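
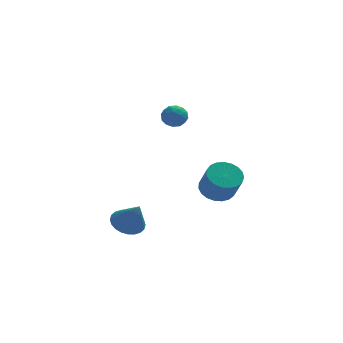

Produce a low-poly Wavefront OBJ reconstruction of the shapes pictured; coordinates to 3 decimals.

v 1.901 -2.3 -2.882
v 2.834 -2.347 -3.105
v 3.112 -3.188 -1.76
v 2.179 -3.14 -1.538
v 2.816 -2.011 -2.891
v 3.094 -2.851 -1.546
v 2.641 -1.724 -2.676
v 2.919 -2.564 -1.331
v 2.337 -1.537 -2.496
v 2.616 -2.377 -1.151
v 1.959 -1.482 -2.383
v 2.237 -2.322 -1.038
v 1.57 -1.568 -2.357
v 1.848 -2.408 -1.012
v 1.238 -1.781 -2.421
v 1.516 -2.621 -1.076
v 1.021 -2.083 -2.565
v 1.299 -2.924 -1.22
v 0.956 -2.423 -2.764
v 1.234 -3.264 -1.419
v 1.055 -2.742 -2.984
v 1.333 -3.582 -1.639
v 1.3 -2.984 -3.186
v 1.578 -3.824 -1.841
v 1.648 -3.108 -3.335
v 1.926 -3.948 -1.99
v 2.041 -3.092 -3.406
v 2.319 -3.932 -2.061
v 2.409 -2.939 -3.387
v 2.687 -3.78 -2.042
v 2.69 -2.676 -3.28
v 2.968 -3.516 -1.936
v -0.719 -2.121 2.394
v -0.172 -2.171 1.938
v -0.368 -3.089 2.922
v 0.179 -3.139 2.466
v 0.166 -2.615 2.951
v -0.051 -2.017 2.625
v -0.489 -3.243 2.235
v -0.706 -2.645 1.909
v -0.029 -2.865 1.839
v 0.376 -2.477 2.282
v -0.916 -2.783 2.578
v -0.511 -2.395 3.021
v -0.476 -2.061 2.12
v -0.064 -3.199 2.74
v -0.071 -2.891 3.026
v 0.251 -2.92 2.757
v -0.405 -1.97 2.524
v -0.083 -2 2.255
v 0.115 -2.26 2.851
v -0.457 -3.26 2.605
v -0.135 -3.29 2.336
v -0.791 -2.34 2.103
v -0.469 -2.369 1.834
v -0.655 -3 2.009
v -0.071 -2.499 1.793
v 0.136 -3.067 2.104
v -0.258 -3.129 1.968
v -0.385 -2.777 1.776
v 0.167 -2.27 2.054
v 0.374 -2.839 2.364
v 0.366 -2.531 2.649
v 0.238 -2.179 2.458
v 0.251 -2.678 1.996
v -0.914 -2.421 2.496
v -0.707 -2.99 2.806
v -0.778 -3.081 2.402
v -0.906 -2.729 2.211
v -0.676 -2.193 2.756
v -0.469 -2.761 3.067
v -0.155 -2.483 3.084
v -0.282 -2.131 2.892
v -0.791 -2.582 2.864
v -2.638 -2.903 -4.691
v -1.85 -3.171 -5.106
v -2.122 -3.677 -3.209
v -1.753 -2.848 -4.971
v -1.79 -2.534 -4.793
v -1.957 -2.276 -4.6
v -2.227 -2.113 -4.421
v -2.56 -2.071 -4.283
v -2.905 -2.155 -4.207
v -3.209 -2.353 -4.205
v -3.426 -2.635 -4.276
v -3.523 -2.957 -4.411
v -3.486 -3.271 -4.589
v -3.319 -3.53 -4.782
v -3.049 -3.692 -4.961
v -2.716 -3.735 -5.099
v -2.371 -3.651 -5.175
v -2.067 -3.453 -5.177
f 2 1 5
f 2 5 3
f 3 5 6
f 3 6 4
f 5 1 7
f 5 7 6
f 6 7 8
f 6 8 4
f 7 1 9
f 7 9 8
f 8 9 10
f 8 10 4
f 9 1 11
f 9 11 10
f 10 11 12
f 10 12 4
f 11 1 13
f 11 13 12
f 12 13 14
f 12 14 4
f 13 1 15
f 13 15 14
f 14 15 16
f 14 16 4
f 15 1 17
f 15 17 16
f 16 17 18
f 16 18 4
f 17 1 19
f 17 19 18
f 18 19 20
f 18 20 4
f 19 1 21
f 19 21 20
f 20 21 22
f 20 22 4
f 21 1 23
f 21 23 22
f 22 23 24
f 22 24 4
f 23 1 25
f 23 25 24
f 24 25 26
f 24 26 4
f 25 1 27
f 25 27 26
f 26 27 28
f 26 28 4
f 27 1 29
f 27 29 28
f 28 29 30
f 28 30 4
f 29 1 31
f 29 31 30
f 30 31 32
f 30 32 4
f 31 1 2
f 31 2 32
f 32 2 3
f 32 3 4
f 33 70 49
f 70 44 73
f 49 73 38
f 70 73 49
f 33 49 45
f 49 38 50
f 45 50 34
f 49 50 45
f 33 45 54
f 45 34 55
f 54 55 40
f 45 55 54
f 33 54 66
f 54 40 69
f 66 69 43
f 54 69 66
f 33 66 70
f 66 43 74
f 70 74 44
f 66 74 70
f 34 50 61
f 50 38 64
f 61 64 42
f 50 64 61
f 38 73 51
f 73 44 72
f 51 72 37
f 73 72 51
f 44 74 71
f 74 43 67
f 71 67 35
f 74 67 71
f 43 69 68
f 69 40 56
f 68 56 39
f 69 56 68
f 40 55 60
f 55 34 57
f 60 57 41
f 55 57 60
f 36 62 48
f 62 42 63
f 48 63 37
f 62 63 48
f 36 48 46
f 48 37 47
f 46 47 35
f 48 47 46
f 36 46 53
f 46 35 52
f 53 52 39
f 46 52 53
f 36 53 58
f 53 39 59
f 58 59 41
f 53 59 58
f 36 58 62
f 58 41 65
f 62 65 42
f 58 65 62
f 37 63 51
f 63 42 64
f 51 64 38
f 63 64 51
f 35 47 71
f 47 37 72
f 71 72 44
f 47 72 71
f 39 52 68
f 52 35 67
f 68 67 43
f 52 67 68
f 41 59 60
f 59 39 56
f 60 56 40
f 59 56 60
f 42 65 61
f 65 41 57
f 61 57 34
f 65 57 61
f 76 75 78
f 76 78 77
f 78 75 79
f 78 79 77
f 79 75 80
f 79 80 77
f 80 75 81
f 80 81 77
f 81 75 82
f 81 82 77
f 82 75 83
f 82 83 77
f 83 75 84
f 83 84 77
f 84 75 85
f 84 85 77
f 85 75 86
f 85 86 77
f 86 75 87
f 86 87 77
f 87 75 88
f 87 88 77
f 88 75 89
f 88 89 77
f 89 75 90
f 89 90 77
f 90 75 91
f 90 91 77
f 91 75 92
f 91 92 77
f 92 75 76
f 92 76 77



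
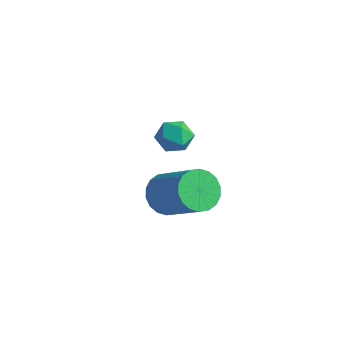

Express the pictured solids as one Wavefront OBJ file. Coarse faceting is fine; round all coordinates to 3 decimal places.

v -1.991 3.492 -3.409
v -1.461 3.423 -4.133
v 0.201 3.399 -2.915
v -0.329 3.468 -2.191
v -1.492 3.819 -4.083
v 0.17 3.795 -2.865
v -1.621 4.15 -3.899
v 0.04 4.126 -2.681
v -1.824 4.351 -3.619
v -0.163 4.327 -2.401
v -2.06 4.382 -3.296
v -0.399 4.358 -2.078
v -2.282 4.237 -2.996
v -0.621 4.213 -1.778
v -2.447 3.944 -2.778
v -0.785 3.92 -1.56
v -2.521 3.561 -2.685
v -0.859 3.537 -1.467
v -2.49 3.165 -2.735
v -0.828 3.141 -1.517
v -2.36 2.834 -2.919
v -0.699 2.81 -1.701
v -2.157 2.633 -3.199
v -0.496 2.609 -1.981
v -1.921 2.602 -3.522
v -0.26 2.578 -2.304
v -1.699 2.747 -3.822
v -0.038 2.723 -2.604
v -1.535 3.04 -4.04
v 0.127 3.016 -2.822
v -0.193 2.642 0.479
v 0.053 2.27 1.052
v -1.233 2.77 1.008
v -0.987 2.398 1.581
v -0.726 3.06 1.438
v -0.083 2.981 1.111
v -1.097 2.059 0.949
v -0.454 1.98 0.622
v -0.506 1.91 1.342
v -0.277 2.528 1.645
v -0.903 2.512 0.415
v -0.674 3.13 0.718
f 2 1 5
f 2 5 3
f 3 5 6
f 3 6 4
f 5 1 7
f 5 7 6
f 6 7 8
f 6 8 4
f 7 1 9
f 7 9 8
f 8 9 10
f 8 10 4
f 9 1 11
f 9 11 10
f 10 11 12
f 10 12 4
f 11 1 13
f 11 13 12
f 12 13 14
f 12 14 4
f 13 1 15
f 13 15 14
f 14 15 16
f 14 16 4
f 15 1 17
f 15 17 16
f 16 17 18
f 16 18 4
f 17 1 19
f 17 19 18
f 18 19 20
f 18 20 4
f 19 1 21
f 19 21 20
f 20 21 22
f 20 22 4
f 21 1 23
f 21 23 22
f 22 23 24
f 22 24 4
f 23 1 25
f 23 25 24
f 24 25 26
f 24 26 4
f 25 1 27
f 25 27 26
f 26 27 28
f 26 28 4
f 27 1 29
f 27 29 28
f 28 29 30
f 28 30 4
f 29 1 2
f 29 2 30
f 30 2 3
f 30 3 4
f 31 42 36
f 31 36 32
f 31 32 38
f 31 38 41
f 31 41 42
f 32 36 40
f 36 42 35
f 42 41 33
f 41 38 37
f 38 32 39
f 34 40 35
f 34 35 33
f 34 33 37
f 34 37 39
f 34 39 40
f 35 40 36
f 33 35 42
f 37 33 41
f 39 37 38
f 40 39 32



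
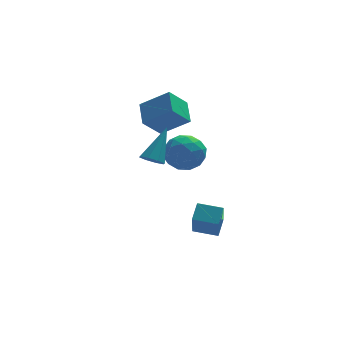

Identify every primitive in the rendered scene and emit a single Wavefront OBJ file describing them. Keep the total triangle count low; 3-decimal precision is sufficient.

v 1.995 -1.792 -1.457
v 2.394 -1.027 -0.807
v 2.25 -0.532 -3.093
v 2.648 0.232 -2.442
v 3.212 -2.272 -1.638
v 3.61 -1.508 -0.987
v 3.466 -1.013 -3.273
v 3.865 -0.248 -2.623
v 1.11 1.062 2.068
v 1.883 1.017 2.927
v 2.197 -0.057 1.033
v 2.97 -0.102 1.892
v 1.94 -0.615 2.013
v 1.269 0.076 2.652
v 2.811 0.884 1.308
v 2.14 1.575 1.947
v 2.934 0.907 2.458
v 2.396 -0.019 2.893
v 1.684 0.979 1.067
v 1.146 0.053 1.502
v 1.401 1.137 2.588
v 2.679 -0.177 1.372
v 2.074 -0.479 1.442
v 2.528 -0.505 1.948
v 1.04 0.584 2.426
v 1.494 0.558 2.932
v 1.528 -0.401 2.394
v 2.586 0.402 1.028
v 3.04 0.376 1.534
v 1.552 1.465 2.012
v 2.006 1.439 2.518
v 2.552 1.361 1.566
v 2.473 1.046 2.818
v 3.112 0.389 2.209
v 3.019 0.968 1.866
v 2.624 1.375 2.242
v 2.157 0.502 3.074
v 2.795 -0.155 2.465
v 2.19 -0.457 2.536
v 1.796 -0.051 2.912
v 2.775 0.437 2.798
v 1.285 1.115 1.495
v 1.923 0.458 0.886
v 2.284 1.011 1.048
v 1.89 1.417 1.424
v 0.968 0.571 1.751
v 1.607 -0.086 1.142
v 1.456 -0.415 1.718
v 1.061 -0.008 2.094
v 1.305 0.523 1.162
v 0.221 2.195 3.314
v 0.288 3.544 3.968
v 1.218 2.672 2.228
v 1.285 4.021 2.881
v 1.635 1.619 4.359
v 1.702 2.968 5.012
v 2.632 2.096 3.272
v 2.699 3.445 3.926
v 0.003 -2.023 3.006
v 0.554 -2.398 2.942
v 0.917 -0.957 4.634
v 0.571 -1.974 2.655
v 0.255 -1.579 2.573
v -0.209 -1.444 2.746
v -0.549 -1.649 3.071
v -0.565 -2.073 3.358
v -0.249 -2.468 3.44
v 0.215 -2.603 3.267
f 2 4 1
f 5 2 1
f 1 4 3
f 3 5 1
f 2 8 4
f 6 2 5
f 6 8 2
f 4 8 3
f 7 5 3
f 3 8 7
f 7 6 5
f 8 6 7
f 9 46 25
f 46 20 49
f 25 49 14
f 46 49 25
f 9 25 21
f 25 14 26
f 21 26 10
f 25 26 21
f 9 21 30
f 21 10 31
f 30 31 16
f 21 31 30
f 9 30 42
f 30 16 45
f 42 45 19
f 30 45 42
f 9 42 46
f 42 19 50
f 46 50 20
f 42 50 46
f 10 26 37
f 26 14 40
f 37 40 18
f 26 40 37
f 14 49 27
f 49 20 48
f 27 48 13
f 49 48 27
f 20 50 47
f 50 19 43
f 47 43 11
f 50 43 47
f 19 45 44
f 45 16 32
f 44 32 15
f 45 32 44
f 16 31 36
f 31 10 33
f 36 33 17
f 31 33 36
f 12 38 24
f 38 18 39
f 24 39 13
f 38 39 24
f 12 24 22
f 24 13 23
f 22 23 11
f 24 23 22
f 12 22 29
f 22 11 28
f 29 28 15
f 22 28 29
f 12 29 34
f 29 15 35
f 34 35 17
f 29 35 34
f 12 34 38
f 34 17 41
f 38 41 18
f 34 41 38
f 13 39 27
f 39 18 40
f 27 40 14
f 39 40 27
f 11 23 47
f 23 13 48
f 47 48 20
f 23 48 47
f 15 28 44
f 28 11 43
f 44 43 19
f 28 43 44
f 17 35 36
f 35 15 32
f 36 32 16
f 35 32 36
f 18 41 37
f 41 17 33
f 37 33 10
f 41 33 37
f 52 54 51
f 55 52 51
f 51 54 53
f 53 55 51
f 52 58 54
f 56 52 55
f 56 58 52
f 54 58 53
f 57 55 53
f 53 58 57
f 57 56 55
f 58 56 57
f 60 59 62
f 60 62 61
f 62 59 63
f 62 63 61
f 63 59 64
f 63 64 61
f 64 59 65
f 64 65 61
f 65 59 66
f 65 66 61
f 66 59 67
f 66 67 61
f 67 59 68
f 67 68 61
f 68 59 60
f 68 60 61



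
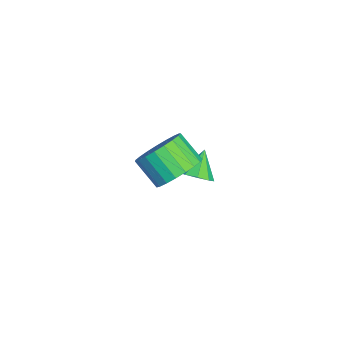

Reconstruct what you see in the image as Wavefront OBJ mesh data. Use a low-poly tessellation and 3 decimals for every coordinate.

v -1.145 2.519 -1.044
v -0.622 2.998 -0.77
v -1.995 2.941 -0.156
v -0.897 3.231 -1.144
v -1.288 3.131 -1.472
v -1.612 2.745 -1.599
v -1.717 2.253 -1.467
v -1.555 1.886 -1.137
v -1.2 1.815 -0.763
v -0.819 2.074 -0.521
v -0.591 2.541 -0.524
v 2.413 1.613 3.123
v 3.241 1.432 3.725
v 2.455 0.685 4.58
v 1.627 0.867 3.977
v 3.082 1.795 3.897
v 2.297 1.049 4.752
v 2.808 2.128 3.936
v 2.023 1.381 4.79
v 2.466 2.371 3.833
v 1.68 1.624 4.688
v 2.114 2.483 3.608
v 1.328 1.737 4.462
v 1.814 2.445 3.299
v 1.028 1.699 4.153
v 1.618 2.263 2.959
v 0.832 1.517 3.814
v 1.559 1.969 2.648
v 0.773 1.222 3.502
v 1.647 1.613 2.419
v 0.862 0.867 3.273
v 1.868 1.257 2.311
v 1.083 0.511 3.166
v 2.184 0.963 2.344
v 1.398 0.217 3.199
v 2.539 0.781 2.512
v 1.753 0.035 3.366
v 2.872 0.743 2.785
v 2.086 -0.003 3.639
v 3.125 0.856 3.116
v 2.34 0.109 3.971
v 3.256 1.099 3.449
v 2.47 0.353 4.303
f 2 1 4
f 2 4 3
f 4 1 5
f 4 5 3
f 5 1 6
f 5 6 3
f 6 1 7
f 6 7 3
f 7 1 8
f 7 8 3
f 8 1 9
f 8 9 3
f 9 1 10
f 9 10 3
f 10 1 11
f 10 11 3
f 11 1 2
f 11 2 3
f 13 12 16
f 13 16 14
f 14 16 17
f 14 17 15
f 16 12 18
f 16 18 17
f 17 18 19
f 17 19 15
f 18 12 20
f 18 20 19
f 19 20 21
f 19 21 15
f 20 12 22
f 20 22 21
f 21 22 23
f 21 23 15
f 22 12 24
f 22 24 23
f 23 24 25
f 23 25 15
f 24 12 26
f 24 26 25
f 25 26 27
f 25 27 15
f 26 12 28
f 26 28 27
f 27 28 29
f 27 29 15
f 28 12 30
f 28 30 29
f 29 30 31
f 29 31 15
f 30 12 32
f 30 32 31
f 31 32 33
f 31 33 15
f 32 12 34
f 32 34 33
f 33 34 35
f 33 35 15
f 34 12 36
f 34 36 35
f 35 36 37
f 35 37 15
f 36 12 38
f 36 38 37
f 37 38 39
f 37 39 15
f 38 12 40
f 38 40 39
f 39 40 41
f 39 41 15
f 40 12 42
f 40 42 41
f 41 42 43
f 41 43 15
f 42 12 13
f 42 13 43
f 43 13 14
f 43 14 15



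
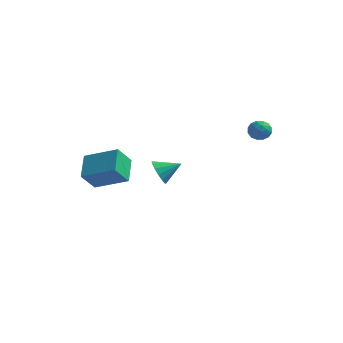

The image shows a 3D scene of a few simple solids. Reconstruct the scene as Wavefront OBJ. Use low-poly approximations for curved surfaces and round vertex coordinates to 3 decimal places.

v 3.786 4.208 2.515
v 4.084 3.885 3.079
v 3.356 3.195 2.161
v 3.654 2.872 2.725
v 3.107 3.323 2.819
v 3.373 3.95 3.038
v 4.067 3.13 2.202
v 4.333 3.757 2.421
v 4.257 3.219 2.886
v 3.664 3.338 3.267
v 3.776 3.742 1.973
v 3.183 3.861 2.354
v 3.973 4.136 2.828
v 3.467 2.944 2.412
v 3.146 3.209 2.468
v 3.321 3.02 2.799
v 3.555 4.174 2.804
v 3.73 3.984 3.135
v 3.156 3.653 2.983
v 3.71 3.096 2.105
v 3.885 2.906 2.436
v 4.119 4.06 2.441
v 4.294 3.871 2.772
v 4.284 3.427 2.257
v 4.25 3.554 3.046
v 3.997 2.958 2.838
v 4.24 3.111 2.531
v 4.396 3.479 2.659
v 3.901 3.624 3.27
v 3.648 3.028 3.062
v 3.327 3.294 3.117
v 3.484 3.662 3.246
v 4.003 3.233 3.156
v 3.792 4.052 2.178
v 3.539 3.456 1.97
v 3.956 3.418 1.994
v 4.113 3.786 2.123
v 3.443 4.122 2.402
v 3.19 3.526 2.194
v 3.044 3.601 2.581
v 3.2 3.969 2.709
v 3.437 3.847 2.084
v -4.282 -2.473 0.492
v -4.703 -1.07 1.295
v -3.836 -1.678 -0.661
v -4.256 -0.276 0.142
v -2.344 -2.364 1.318
v -2.764 -0.962 2.121
v -1.897 -1.57 0.165
v -2.318 -0.167 0.968
v -2.191 3.52 -1.825
v -1.724 3.425 -2.588
v -1.069 4.14 -1.215
v -1.932 3.839 -2.626
v -2.211 4.168 -2.449
v -2.484 4.324 -2.105
v -2.678 4.264 -1.686
v -2.742 4.004 -1.304
v -2.659 3.615 -1.062
v -2.45 3.2 -1.024
v -2.172 2.871 -1.201
v -1.899 2.716 -1.545
v -1.704 2.776 -1.964
v -1.64 3.035 -2.346
f 1 38 17
f 38 12 41
f 17 41 6
f 38 41 17
f 1 17 13
f 17 6 18
f 13 18 2
f 17 18 13
f 1 13 22
f 13 2 23
f 22 23 8
f 13 23 22
f 1 22 34
f 22 8 37
f 34 37 11
f 22 37 34
f 1 34 38
f 34 11 42
f 38 42 12
f 34 42 38
f 2 18 29
f 18 6 32
f 29 32 10
f 18 32 29
f 6 41 19
f 41 12 40
f 19 40 5
f 41 40 19
f 12 42 39
f 42 11 35
f 39 35 3
f 42 35 39
f 11 37 36
f 37 8 24
f 36 24 7
f 37 24 36
f 8 23 28
f 23 2 25
f 28 25 9
f 23 25 28
f 4 30 16
f 30 10 31
f 16 31 5
f 30 31 16
f 4 16 14
f 16 5 15
f 14 15 3
f 16 15 14
f 4 14 21
f 14 3 20
f 21 20 7
f 14 20 21
f 4 21 26
f 21 7 27
f 26 27 9
f 21 27 26
f 4 26 30
f 26 9 33
f 30 33 10
f 26 33 30
f 5 31 19
f 31 10 32
f 19 32 6
f 31 32 19
f 3 15 39
f 15 5 40
f 39 40 12
f 15 40 39
f 7 20 36
f 20 3 35
f 36 35 11
f 20 35 36
f 9 27 28
f 27 7 24
f 28 24 8
f 27 24 28
f 10 33 29
f 33 9 25
f 29 25 2
f 33 25 29
f 44 46 43
f 47 44 43
f 43 46 45
f 45 47 43
f 44 50 46
f 48 44 47
f 48 50 44
f 46 50 45
f 49 47 45
f 45 50 49
f 49 48 47
f 50 48 49
f 52 51 54
f 52 54 53
f 54 51 55
f 54 55 53
f 55 51 56
f 55 56 53
f 56 51 57
f 56 57 53
f 57 51 58
f 57 58 53
f 58 51 59
f 58 59 53
f 59 51 60
f 59 60 53
f 60 51 61
f 60 61 53
f 61 51 62
f 61 62 53
f 62 51 63
f 62 63 53
f 63 51 64
f 63 64 53
f 64 51 52
f 64 52 53



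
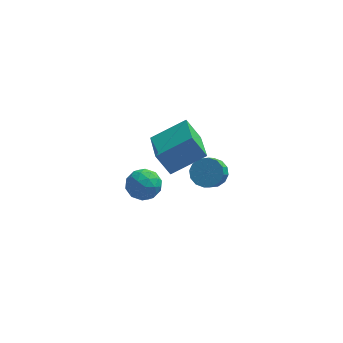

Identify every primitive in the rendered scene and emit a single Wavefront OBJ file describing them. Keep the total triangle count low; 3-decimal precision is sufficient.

v 0.062 2.604 -1.143
v 0.803 2.719 -0.81
v 0.559 1.912 0.015
v -0.182 1.796 -0.317
v 0.549 2.997 -0.613
v 0.305 2.19 0.212
v 0.165 3.17 -0.558
v -0.078 2.362 0.267
v -0.246 3.19 -0.66
v -0.49 2.383 0.166
v -0.575 3.054 -0.89
v -0.819 2.246 -0.065
v -0.734 2.797 -1.189
v -0.978 1.989 -0.364
v -0.679 2.488 -1.475
v -0.923 1.681 -0.65
v -0.425 2.21 -1.672
v -0.669 1.403 -0.847
v -0.042 2.038 -1.727
v -0.285 1.23 -0.902
v 0.37 2.017 -1.626
v 0.126 1.21 -0.8
v 0.699 2.154 -1.395
v 0.455 1.346 -0.57
v 0.858 2.411 -1.096
v 0.614 1.603 -0.271
v -4.022 3.772 -3.195
v -3.278 4.204 -3.589
v -3.082 2.776 -2.511
v -2.338 3.208 -2.905
v -2.839 3.647 -2.232
v -3.42 4.262 -2.655
v -2.94 2.718 -3.445
v -3.521 3.333 -3.868
v -2.609 3.552 -3.743
v -2.546 4.127 -2.994
v -3.814 2.853 -3.106
v -3.751 3.428 -2.357
v -3.733 4.075 -3.452
v -2.627 2.905 -2.648
v -2.922 3.163 -2.252
v -2.484 3.417 -2.484
v -3.816 4.11 -2.904
v -3.379 4.364 -3.135
v -3.12 4.036 -2.337
v -2.981 2.616 -2.965
v -2.544 2.87 -3.196
v -3.876 3.563 -3.616
v -3.438 3.817 -3.848
v -3.24 2.944 -3.763
v -2.902 3.946 -3.774
v -2.35 3.361 -3.372
v -2.704 3.073 -3.689
v -3.045 3.434 -3.938
v -2.865 4.284 -3.334
v -2.313 3.699 -2.931
v -2.607 3.957 -2.536
v -2.949 4.318 -2.785
v -2.472 3.901 -3.424
v -4.047 3.281 -3.169
v -3.495 2.696 -2.766
v -3.411 2.662 -3.315
v -3.753 3.023 -3.564
v -4.01 3.619 -2.728
v -3.458 3.034 -2.326
v -3.315 3.546 -2.162
v -3.656 3.907 -2.411
v -3.888 3.079 -2.676
v -2.479 -0.291 2.961
v -0.849 0.209 3.865
v -2.769 1.715 2.374
v -1.138 2.215 3.278
v -1.802 -0.515 1.862
v -0.171 -0.015 2.766
v -2.091 1.491 1.275
v -0.461 1.991 2.179
f 2 1 5
f 2 5 3
f 3 5 6
f 3 6 4
f 5 1 7
f 5 7 6
f 6 7 8
f 6 8 4
f 7 1 9
f 7 9 8
f 8 9 10
f 8 10 4
f 9 1 11
f 9 11 10
f 10 11 12
f 10 12 4
f 11 1 13
f 11 13 12
f 12 13 14
f 12 14 4
f 13 1 15
f 13 15 14
f 14 15 16
f 14 16 4
f 15 1 17
f 15 17 16
f 16 17 18
f 16 18 4
f 17 1 19
f 17 19 18
f 18 19 20
f 18 20 4
f 19 1 21
f 19 21 20
f 20 21 22
f 20 22 4
f 21 1 23
f 21 23 22
f 22 23 24
f 22 24 4
f 23 1 25
f 23 25 24
f 24 25 26
f 24 26 4
f 25 1 2
f 25 2 26
f 26 2 3
f 26 3 4
f 27 64 43
f 64 38 67
f 43 67 32
f 64 67 43
f 27 43 39
f 43 32 44
f 39 44 28
f 43 44 39
f 27 39 48
f 39 28 49
f 48 49 34
f 39 49 48
f 27 48 60
f 48 34 63
f 60 63 37
f 48 63 60
f 27 60 64
f 60 37 68
f 64 68 38
f 60 68 64
f 28 44 55
f 44 32 58
f 55 58 36
f 44 58 55
f 32 67 45
f 67 38 66
f 45 66 31
f 67 66 45
f 38 68 65
f 68 37 61
f 65 61 29
f 68 61 65
f 37 63 62
f 63 34 50
f 62 50 33
f 63 50 62
f 34 49 54
f 49 28 51
f 54 51 35
f 49 51 54
f 30 56 42
f 56 36 57
f 42 57 31
f 56 57 42
f 30 42 40
f 42 31 41
f 40 41 29
f 42 41 40
f 30 40 47
f 40 29 46
f 47 46 33
f 40 46 47
f 30 47 52
f 47 33 53
f 52 53 35
f 47 53 52
f 30 52 56
f 52 35 59
f 56 59 36
f 52 59 56
f 31 57 45
f 57 36 58
f 45 58 32
f 57 58 45
f 29 41 65
f 41 31 66
f 65 66 38
f 41 66 65
f 33 46 62
f 46 29 61
f 62 61 37
f 46 61 62
f 35 53 54
f 53 33 50
f 54 50 34
f 53 50 54
f 36 59 55
f 59 35 51
f 55 51 28
f 59 51 55
f 70 72 69
f 73 70 69
f 69 72 71
f 71 73 69
f 70 76 72
f 74 70 73
f 74 76 70
f 72 76 71
f 75 73 71
f 71 76 75
f 75 74 73
f 76 74 75



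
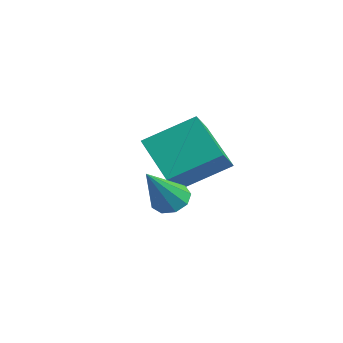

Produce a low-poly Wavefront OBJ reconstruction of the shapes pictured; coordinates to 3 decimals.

v -2.786 0.788 2.222
v -2.223 2.45 3.202
v -3.44 1.49 1.405
v -2.877 3.153 2.385
v -1.203 0.927 1.075
v -0.64 2.59 2.055
v -1.857 1.63 0.258
v -1.294 3.292 1.238
v 1.059 -0.04 1.353
v 1.321 -0.455 0.927
v 1.681 -1.12 2.787
v 1.617 -0.141 1.035
v 1.651 0.22 1.292
v 1.409 0.46 1.577
v 1.002 0.465 1.758
v 0.623 0.234 1.749
v 0.447 -0.125 1.555
v 0.558 -0.444 1.266
v 0.903 -0.575 1.018
f 2 4 1
f 5 2 1
f 1 4 3
f 3 5 1
f 2 8 4
f 6 2 5
f 6 8 2
f 4 8 3
f 7 5 3
f 3 8 7
f 7 6 5
f 8 6 7
f 10 9 12
f 10 12 11
f 12 9 13
f 12 13 11
f 13 9 14
f 13 14 11
f 14 9 15
f 14 15 11
f 15 9 16
f 15 16 11
f 16 9 17
f 16 17 11
f 17 9 18
f 17 18 11
f 18 9 19
f 18 19 11
f 19 9 10
f 19 10 11



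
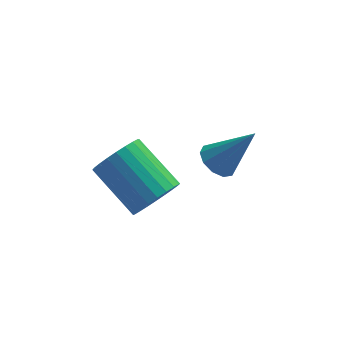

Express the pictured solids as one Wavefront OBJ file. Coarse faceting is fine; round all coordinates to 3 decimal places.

v -2.536 -0.589 -1.677
v -1.883 -0.47 -1.13
v -2.952 0.809 -0.135
v -3.604 0.689 -0.683
v -1.819 -0.236 -1.361
v -2.887 1.043 -0.367
v -1.863 -0.055 -1.641
v -2.931 1.223 -0.646
v -2.01 0.044 -1.926
v -3.078 1.322 -0.931
v -2.236 0.047 -2.173
v -3.305 1.325 -1.179
v -2.509 -0.048 -2.345
v -3.577 1.231 -1.35
v -2.785 -0.224 -2.415
v -3.854 1.054 -1.42
v -3.024 -0.456 -2.373
v -4.092 0.822 -1.378
v -3.188 -0.709 -2.225
v -4.257 0.57 -1.23
v -3.253 -0.943 -1.993
v -4.321 0.336 -0.999
v -3.209 -1.123 -1.714
v -4.277 0.155 -0.719
v -3.062 -1.222 -1.429
v -4.13 0.056 -0.434
v -2.835 -1.225 -1.181
v -3.904 0.053 -0.187
v -2.563 -1.131 -1.01
v -3.631 0.148 -0.015
v -2.286 -0.954 -0.94
v -3.355 0.324 0.055
v -2.048 -0.722 -0.982
v -3.116 0.556 0.013
v -0.473 1.624 -2.294
v 0.066 1.575 -2.705
v 0.613 1.436 -0.846
v 0.012 1.981 -2.611
v -0.229 2.251 -2.396
v -0.562 2.281 -2.142
v -0.861 2.061 -1.946
v -1.013 1.674 -1.883
v -0.958 1.268 -1.977
v -0.717 0.998 -2.192
v -0.384 0.968 -2.446
v -0.085 1.188 -2.642
f 2 1 5
f 2 5 3
f 3 5 6
f 3 6 4
f 5 1 7
f 5 7 6
f 6 7 8
f 6 8 4
f 7 1 9
f 7 9 8
f 8 9 10
f 8 10 4
f 9 1 11
f 9 11 10
f 10 11 12
f 10 12 4
f 11 1 13
f 11 13 12
f 12 13 14
f 12 14 4
f 13 1 15
f 13 15 14
f 14 15 16
f 14 16 4
f 15 1 17
f 15 17 16
f 16 17 18
f 16 18 4
f 17 1 19
f 17 19 18
f 18 19 20
f 18 20 4
f 19 1 21
f 19 21 20
f 20 21 22
f 20 22 4
f 21 1 23
f 21 23 22
f 22 23 24
f 22 24 4
f 23 1 25
f 23 25 24
f 24 25 26
f 24 26 4
f 25 1 27
f 25 27 26
f 26 27 28
f 26 28 4
f 27 1 29
f 27 29 28
f 28 29 30
f 28 30 4
f 29 1 31
f 29 31 30
f 30 31 32
f 30 32 4
f 31 1 33
f 31 33 32
f 32 33 34
f 32 34 4
f 33 1 2
f 33 2 34
f 34 2 3
f 34 3 4
f 36 35 38
f 36 38 37
f 38 35 39
f 38 39 37
f 39 35 40
f 39 40 37
f 40 35 41
f 40 41 37
f 41 35 42
f 41 42 37
f 42 35 43
f 42 43 37
f 43 35 44
f 43 44 37
f 44 35 45
f 44 45 37
f 45 35 46
f 45 46 37
f 46 35 36
f 46 36 37



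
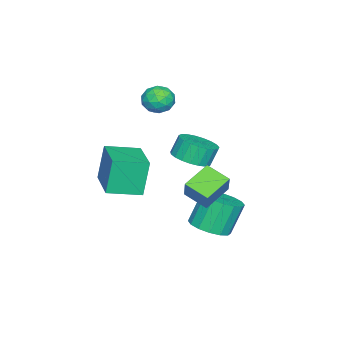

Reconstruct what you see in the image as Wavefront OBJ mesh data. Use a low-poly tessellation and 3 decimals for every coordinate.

v -1.801 -1.491 -1.382
v -0.918 -1.518 -1.032
v -1.276 -1.276 -0.108
v -2.159 -1.249 -0.458
v -0.95 -1.141 -1.144
v -1.309 -0.899 -0.22
v -1.13 -0.824 -1.296
v -1.488 -0.582 -0.372
v -1.426 -0.622 -1.464
v -1.784 -0.38 -0.54
v -1.786 -0.571 -1.617
v -2.144 -0.329 -0.693
v -2.149 -0.678 -1.73
v -2.507 -0.436 -0.806
v -2.452 -0.926 -1.782
v -2.81 -0.685 -0.858
v -2.642 -1.272 -1.766
v -3 -1.031 -0.842
v -2.687 -1.656 -1.682
v -3.045 -1.414 -0.759
v -2.578 -2.011 -1.547
v -2.937 -1.769 -0.624
v -2.335 -2.276 -1.384
v -2.694 -2.034 -0.46
v -2 -2.405 -1.22
v -2.359 -2.164 -0.296
v -1.63 -2.377 -1.084
v -1.989 -2.135 -0.16
v -1.29 -2.195 -1
v -1.649 -1.953 -0.076
v -1.038 -1.891 -0.981
v -1.396 -1.649 -0.057
v 0.4 0.348 -3.975
v 1.011 1.098 -3.897
v 0.371 1.461 -2.387
v -0.24 0.712 -2.465
v 0.601 1.287 -4.116
v -0.04 1.65 -2.606
v 0.137 1.224 -4.298
v -0.503 1.588 -2.788
v -0.256 0.927 -4.393
v -0.897 1.291 -2.883
v -0.474 0.475 -4.376
v -1.114 0.838 -2.866
v -0.457 -0.011 -4.252
v -1.097 0.352 -2.742
v -0.211 -0.401 -4.053
v -0.851 -0.038 -2.543
v 0.2 -0.59 -3.834
v -0.441 -0.227 -2.324
v 0.663 -0.528 -3.652
v 0.023 -0.164 -2.142
v 1.057 -0.231 -3.557
v 0.416 0.133 -2.047
v 1.274 0.222 -3.574
v 0.634 0.585 -2.064
v 1.257 0.708 -3.698
v 0.617 1.071 -2.188
v -3.508 -3.157 0.58
v -2.998 -3.555 1.084
v -4.322 -4.205 0.576
v -3.812 -4.603 1.08
v -4.234 -3.955 1.352
v -3.731 -3.307 1.354
v -3.589 -4.453 0.306
v -3.086 -3.805 0.308
v -3.048 -4.356 0.914
v -3.447 -4.048 1.561
v -3.873 -3.712 0.099
v -4.272 -3.404 0.746
v -3.182 -3.264 0.832
v -4.138 -4.496 0.828
v -4.387 -4.115 0.988
v -4.087 -4.349 1.284
v -3.613 -3.118 0.991
v -3.313 -3.352 1.287
v -4.04 -3.587 1.445
v -4.007 -4.408 0.373
v -3.707 -4.642 0.669
v -3.233 -3.411 0.376
v -2.933 -3.645 0.672
v -3.28 -4.173 0.215
v -2.911 -3.968 1.029
v -3.389 -4.585 1.027
v -3.258 -4.496 0.571
v -2.962 -4.116 0.573
v -3.146 -3.787 1.409
v -3.624 -4.404 1.407
v -3.872 -4.023 1.567
v -3.577 -3.642 1.568
v -3.175 -4.258 1.309
v -3.696 -3.356 0.253
v -4.174 -3.973 0.251
v -3.743 -4.118 0.092
v -3.448 -3.737 0.093
v -3.931 -3.175 0.633
v -4.409 -3.792 0.631
v -4.358 -3.644 1.087
v -4.062 -3.264 1.089
v -4.145 -3.502 0.351
v -0.148 -5.201 -2.586
v -0.575 -5.065 -0.791
v -1.053 -3.87 -2.901
v -1.479 -3.734 -1.106
v 1.559 -3.966 -2.274
v 1.133 -3.83 -0.479
v 0.655 -2.635 -2.589
v 0.228 -2.499 -0.794
v 2.243 0.987 -1.485
v 2.024 -0.112 -1.058
v 1.021 1.448 -0.928
v 0.802 0.348 -0.5
v 2.818 1.272 -0.46
v 2.599 0.172 -0.032
v 1.596 1.732 0.098
v 1.377 0.633 0.525
f 2 1 5
f 2 5 3
f 3 5 6
f 3 6 4
f 5 1 7
f 5 7 6
f 6 7 8
f 6 8 4
f 7 1 9
f 7 9 8
f 8 9 10
f 8 10 4
f 9 1 11
f 9 11 10
f 10 11 12
f 10 12 4
f 11 1 13
f 11 13 12
f 12 13 14
f 12 14 4
f 13 1 15
f 13 15 14
f 14 15 16
f 14 16 4
f 15 1 17
f 15 17 16
f 16 17 18
f 16 18 4
f 17 1 19
f 17 19 18
f 18 19 20
f 18 20 4
f 19 1 21
f 19 21 20
f 20 21 22
f 20 22 4
f 21 1 23
f 21 23 22
f 22 23 24
f 22 24 4
f 23 1 25
f 23 25 24
f 24 25 26
f 24 26 4
f 25 1 27
f 25 27 26
f 26 27 28
f 26 28 4
f 27 1 29
f 27 29 28
f 28 29 30
f 28 30 4
f 29 1 31
f 29 31 30
f 30 31 32
f 30 32 4
f 31 1 2
f 31 2 32
f 32 2 3
f 32 3 4
f 34 33 37
f 34 37 35
f 35 37 38
f 35 38 36
f 37 33 39
f 37 39 38
f 38 39 40
f 38 40 36
f 39 33 41
f 39 41 40
f 40 41 42
f 40 42 36
f 41 33 43
f 41 43 42
f 42 43 44
f 42 44 36
f 43 33 45
f 43 45 44
f 44 45 46
f 44 46 36
f 45 33 47
f 45 47 46
f 46 47 48
f 46 48 36
f 47 33 49
f 47 49 48
f 48 49 50
f 48 50 36
f 49 33 51
f 49 51 50
f 50 51 52
f 50 52 36
f 51 33 53
f 51 53 52
f 52 53 54
f 52 54 36
f 53 33 55
f 53 55 54
f 54 55 56
f 54 56 36
f 55 33 57
f 55 57 56
f 56 57 58
f 56 58 36
f 57 33 34
f 57 34 58
f 58 34 35
f 58 35 36
f 59 96 75
f 96 70 99
f 75 99 64
f 96 99 75
f 59 75 71
f 75 64 76
f 71 76 60
f 75 76 71
f 59 71 80
f 71 60 81
f 80 81 66
f 71 81 80
f 59 80 92
f 80 66 95
f 92 95 69
f 80 95 92
f 59 92 96
f 92 69 100
f 96 100 70
f 92 100 96
f 60 76 87
f 76 64 90
f 87 90 68
f 76 90 87
f 64 99 77
f 99 70 98
f 77 98 63
f 99 98 77
f 70 100 97
f 100 69 93
f 97 93 61
f 100 93 97
f 69 95 94
f 95 66 82
f 94 82 65
f 95 82 94
f 66 81 86
f 81 60 83
f 86 83 67
f 81 83 86
f 62 88 74
f 88 68 89
f 74 89 63
f 88 89 74
f 62 74 72
f 74 63 73
f 72 73 61
f 74 73 72
f 62 72 79
f 72 61 78
f 79 78 65
f 72 78 79
f 62 79 84
f 79 65 85
f 84 85 67
f 79 85 84
f 62 84 88
f 84 67 91
f 88 91 68
f 84 91 88
f 63 89 77
f 89 68 90
f 77 90 64
f 89 90 77
f 61 73 97
f 73 63 98
f 97 98 70
f 73 98 97
f 65 78 94
f 78 61 93
f 94 93 69
f 78 93 94
f 67 85 86
f 85 65 82
f 86 82 66
f 85 82 86
f 68 91 87
f 91 67 83
f 87 83 60
f 91 83 87
f 102 104 101
f 105 102 101
f 101 104 103
f 103 105 101
f 102 108 104
f 106 102 105
f 106 108 102
f 104 108 103
f 107 105 103
f 103 108 107
f 107 106 105
f 108 106 107
f 110 112 109
f 113 110 109
f 109 112 111
f 111 113 109
f 110 116 112
f 114 110 113
f 114 116 110
f 112 116 111
f 115 113 111
f 111 116 115
f 115 114 113
f 116 114 115



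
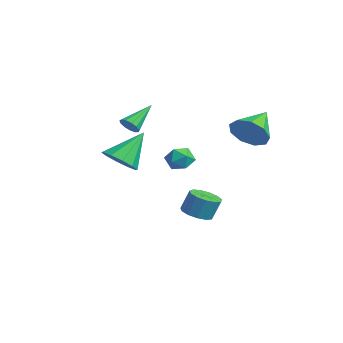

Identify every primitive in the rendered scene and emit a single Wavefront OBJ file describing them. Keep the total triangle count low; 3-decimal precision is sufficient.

v -2.119 2.348 -0.112
v -1.435 1.973 -0.366
v -2.785 1.827 -1.134
v -2.101 1.452 -1.388
v -2.469 1.21 -0.696
v -2.057 1.532 -0.064
v -2.163 2.268 -1.436
v -1.751 2.59 -0.804
v -1.462 1.924 -1.184
v -1.652 1.269 -0.727
v -2.568 2.531 -0.773
v -2.758 1.876 -0.316
v 0.535 1.646 -3.46
v 1.136 2.17 -3.726
v 1.285 2.578 -2.586
v 0.685 2.054 -2.32
v 0.727 2.408 -3.757
v 0.877 2.816 -2.617
v 0.258 2.404 -3.695
v 0.407 2.811 -2.554
v -0.123 2.159 -3.557
v 0.026 2.566 -2.417
v -0.295 1.751 -3.389
v -0.146 2.159 -2.249
v -0.203 1.31 -3.243
v -0.054 1.718 -2.103
v 0.123 0.976 -3.167
v 0.272 1.384 -2.026
v 0.58 0.855 -3.183
v 0.729 1.262 -2.043
v 1.023 0.984 -3.287
v 1.172 1.392 -2.147
v 1.311 1.324 -3.446
v 1.46 1.732 -2.306
v 1.353 1.766 -3.61
v 1.502 2.174 -2.47
v 1.472 -2.656 0.877
v 2.383 -2.87 1.23
v 1.188 -1.324 2.423
v 2.438 -2.399 0.833
v 2.123 -2.026 0.454
v 1.56 -1.894 0.236
v 0.963 -2.053 0.263
v 0.561 -2.442 0.525
v 0.507 -2.913 0.921
v 0.821 -3.286 1.301
v 1.384 -3.419 1.519
v 1.981 -3.26 1.491
v 3.105 3.154 2.403
v 3.658 2.977 3.29
v 2.135 4.506 3.277
v 3.992 3.478 2.885
v 3.91 3.827 2.255
v 3.452 3.861 1.694
v 2.831 3.564 1.465
v 2.339 3.075 1.675
v 2.204 2.623 2.225
v 2.492 2.419 2.859
v 3.066 2.559 3.279
v -0.71 -1.295 2.272
v -0.156 -1.16 2.373
v -1.23 0.055 3.308
v -0.245 -0.991 2.108
v -0.482 -0.918 1.895
v -0.792 -0.966 1.801
v -1.076 -1.118 1.857
v -1.243 -1.326 2.045
v -1.242 -1.525 2.305
v -1.072 -1.651 2.554
v -0.787 -1.664 2.713
v -0.478 -1.56 2.733
v -0.242 -1.372 2.606
f 1 12 6
f 1 6 2
f 1 2 8
f 1 8 11
f 1 11 12
f 2 6 10
f 6 12 5
f 12 11 3
f 11 8 7
f 8 2 9
f 4 10 5
f 4 5 3
f 4 3 7
f 4 7 9
f 4 9 10
f 5 10 6
f 3 5 12
f 7 3 11
f 9 7 8
f 10 9 2
f 14 13 17
f 14 17 15
f 15 17 18
f 15 18 16
f 17 13 19
f 17 19 18
f 18 19 20
f 18 20 16
f 19 13 21
f 19 21 20
f 20 21 22
f 20 22 16
f 21 13 23
f 21 23 22
f 22 23 24
f 22 24 16
f 23 13 25
f 23 25 24
f 24 25 26
f 24 26 16
f 25 13 27
f 25 27 26
f 26 27 28
f 26 28 16
f 27 13 29
f 27 29 28
f 28 29 30
f 28 30 16
f 29 13 31
f 29 31 30
f 30 31 32
f 30 32 16
f 31 13 33
f 31 33 32
f 32 33 34
f 32 34 16
f 33 13 35
f 33 35 34
f 34 35 36
f 34 36 16
f 35 13 14
f 35 14 36
f 36 14 15
f 36 15 16
f 38 37 40
f 38 40 39
f 40 37 41
f 40 41 39
f 41 37 42
f 41 42 39
f 42 37 43
f 42 43 39
f 43 37 44
f 43 44 39
f 44 37 45
f 44 45 39
f 45 37 46
f 45 46 39
f 46 37 47
f 46 47 39
f 47 37 48
f 47 48 39
f 48 37 38
f 48 38 39
f 50 49 52
f 50 52 51
f 52 49 53
f 52 53 51
f 53 49 54
f 53 54 51
f 54 49 55
f 54 55 51
f 55 49 56
f 55 56 51
f 56 49 57
f 56 57 51
f 57 49 58
f 57 58 51
f 58 49 59
f 58 59 51
f 59 49 50
f 59 50 51
f 61 60 63
f 61 63 62
f 63 60 64
f 63 64 62
f 64 60 65
f 64 65 62
f 65 60 66
f 65 66 62
f 66 60 67
f 66 67 62
f 67 60 68
f 67 68 62
f 68 60 69
f 68 69 62
f 69 60 70
f 69 70 62
f 70 60 71
f 70 71 62
f 71 60 72
f 71 72 62
f 72 60 61
f 72 61 62



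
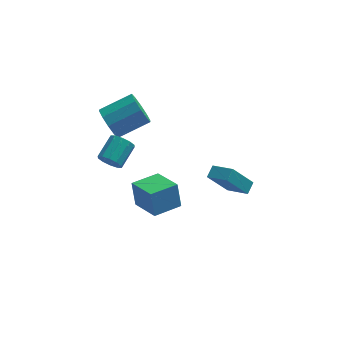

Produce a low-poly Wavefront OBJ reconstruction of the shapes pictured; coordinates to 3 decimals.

v 3.468 -0.27 -0.102
v 3.82 0.367 0.276
v 2.425 0.638 -0.658
v 2.777 1.274 -0.279
v 4.643 0.066 -1.761
v 4.995 0.702 -1.382
v 3.6 0.973 -2.316
v 3.952 1.61 -1.938
v -2.905 -1.456 3.176
v -2.538 -1.932 3.608
v -1.809 -0.78 4.257
v -2.175 -0.304 3.824
v -2.294 -1.871 3.226
v -1.565 -0.719 3.875
v -2.283 -1.652 2.825
v -1.554 -0.5 3.473
v -2.51 -1.358 2.557
v -1.781 -0.206 3.206
v -2.887 -1.101 2.526
v -2.158 0.051 3.175
v -3.271 -0.98 2.743
v -2.542 0.172 3.392
v -3.515 -1.041 3.125
v -2.786 0.111 3.774
v -3.526 -1.26 3.527
v -2.797 -0.108 4.175
v -3.299 -1.554 3.794
v -2.57 -0.402 4.443
v -2.922 -1.811 3.825
v -2.193 -0.659 4.474
v -2.892 2.211 2.925
v -2.407 1.946 2.021
v -0.603 2.484 2.831
v -1.088 2.749 3.735
v -2.578 2.577 1.981
v -0.773 3.115 2.791
v -2.869 3.068 2.302
v -1.064 3.607 3.112
v -3.168 3.232 2.861
v -1.364 3.771 3.671
v -3.363 3.006 3.444
v -1.559 3.544 4.255
v -3.377 2.476 3.829
v -1.573 3.014 4.639
v -3.207 1.845 3.869
v -1.402 2.383 4.679
v -2.916 1.353 3.548
v -1.111 1.892 4.358
v -2.616 1.189 2.989
v -0.812 1.728 3.799
v -2.421 1.416 2.405
v -0.617 1.954 3.216
v -1.507 1.935 -4.431
v -1.692 2.414 -2.894
v 0.018 2.828 -4.527
v -0.167 3.308 -2.99
v -0.493 0.272 -3.79
v -0.678 0.752 -2.253
v 1.032 1.166 -3.886
v 0.847 1.645 -2.349
f 2 4 1
f 5 2 1
f 1 4 3
f 3 5 1
f 2 8 4
f 6 2 5
f 6 8 2
f 4 8 3
f 7 5 3
f 3 8 7
f 7 6 5
f 8 6 7
f 10 9 13
f 10 13 11
f 11 13 14
f 11 14 12
f 13 9 15
f 13 15 14
f 14 15 16
f 14 16 12
f 15 9 17
f 15 17 16
f 16 17 18
f 16 18 12
f 17 9 19
f 17 19 18
f 18 19 20
f 18 20 12
f 19 9 21
f 19 21 20
f 20 21 22
f 20 22 12
f 21 9 23
f 21 23 22
f 22 23 24
f 22 24 12
f 23 9 25
f 23 25 24
f 24 25 26
f 24 26 12
f 25 9 27
f 25 27 26
f 26 27 28
f 26 28 12
f 27 9 29
f 27 29 28
f 28 29 30
f 28 30 12
f 29 9 10
f 29 10 30
f 30 10 11
f 30 11 12
f 32 31 35
f 32 35 33
f 33 35 36
f 33 36 34
f 35 31 37
f 35 37 36
f 36 37 38
f 36 38 34
f 37 31 39
f 37 39 38
f 38 39 40
f 38 40 34
f 39 31 41
f 39 41 40
f 40 41 42
f 40 42 34
f 41 31 43
f 41 43 42
f 42 43 44
f 42 44 34
f 43 31 45
f 43 45 44
f 44 45 46
f 44 46 34
f 45 31 47
f 45 47 46
f 46 47 48
f 46 48 34
f 47 31 49
f 47 49 48
f 48 49 50
f 48 50 34
f 49 31 51
f 49 51 50
f 50 51 52
f 50 52 34
f 51 31 32
f 51 32 52
f 52 32 33
f 52 33 34
f 54 56 53
f 57 54 53
f 53 56 55
f 55 57 53
f 54 60 56
f 58 54 57
f 58 60 54
f 56 60 55
f 59 57 55
f 55 60 59
f 59 58 57
f 60 58 59



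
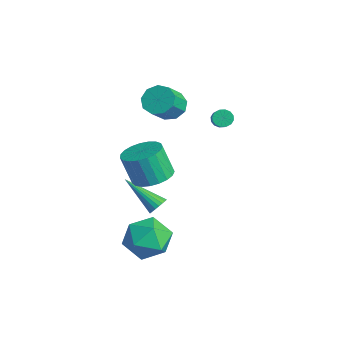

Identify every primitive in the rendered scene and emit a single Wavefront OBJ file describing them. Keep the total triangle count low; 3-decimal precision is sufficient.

v -3.847 0.534 1.673
v -3.107 0.961 1.578
v -2.453 0.054 2.592
v -3.193 -0.374 2.687
v -3.428 1.207 2.005
v -2.773 0.3 3.019
v -3.945 1.138 2.277
v -3.29 0.231 3.291
v -4.417 0.786 2.266
v -3.762 -0.121 3.28
v -4.621 0.316 1.978
v -3.967 -0.591 2.992
v -4.464 -0.052 1.547
v -3.809 -0.96 2.561
v -4.018 -0.146 1.175
v -3.363 -1.054 2.189
v -3.493 0.078 1.036
v -2.838 -0.829 2.05
v -3.133 0.515 1.195
v -2.478 -0.392 2.209
v -2.826 2.681 0.783
v -2.518 2.714 0.39
v -0.947 2.052 1.564
v -1.254 2.019 1.957
v -2.506 2.945 0.504
v -0.935 2.284 1.678
v -2.58 3.106 0.693
v -1.008 2.445 1.867
v -2.719 3.153 0.906
v -1.148 2.492 2.08
v -2.887 3.073 1.086
v -1.316 2.412 2.26
v -3.039 2.888 1.185
v -1.467 2.227 2.359
v -3.133 2.648 1.176
v -1.562 1.986 2.35
v -3.145 2.416 1.062
v -1.574 1.755 2.236
v -3.072 2.255 0.873
v -1.5 1.594 2.047
v -2.932 2.208 0.66
v -1.361 1.547 1.834
v -2.764 2.288 0.48
v -1.193 1.627 1.654
v -2.613 2.473 0.381
v -1.041 1.812 1.555
v -0.145 -1.692 -2.306
v 0.253 -1.833 -1.97
v -1.555 -2.728 -1.074
v 0.185 -1.638 -1.882
v 0.061 -1.451 -1.869
v -0.1 -1.307 -1.93
v -0.268 -1.229 -2.057
v -0.415 -1.231 -2.227
v -0.515 -1.313 -2.411
v -0.551 -1.46 -2.576
v -0.517 -1.648 -2.695
v -0.419 -1.843 -2.746
v -0.273 -2.012 -2.722
v -0.105 -2.126 -2.625
v 0.056 -2.165 -2.474
v 0.182 -2.122 -2.293
v 0.252 -2.005 -2.115
v 0.76 -2.339 -2.213
v 1.745 -1.816 -2.757
v 0.955 -3.944 -3.403
v 1.94 -3.421 -3.947
v 2.013 -3.806 -2.769
v 1.892 -2.813 -2.034
v 0.808 -2.947 -4.126
v 0.687 -1.954 -3.391
v 1.774 -2.192 -3.939
v 2.519 -2.722 -3.101
v 0.181 -3.038 -3.059
v 0.926 -3.568 -2.221
v 2.044 -2.873 1.527
v 2.877 -3.365 1.602
v 2.508 -3.76 3.108
v 1.676 -3.267 3.033
v 2.986 -2.997 1.725
v 2.617 -3.391 3.231
v 2.932 -2.607 1.814
v 2.563 -3.002 3.32
v 2.725 -2.263 1.853
v 2.356 -2.658 3.359
v 2.4 -2.025 1.836
v 2.031 -2.42 3.342
v 2.013 -1.933 1.766
v 1.645 -2.328 3.272
v 1.632 -2.004 1.654
v 1.264 -2.399 3.16
v 1.322 -2.225 1.52
v 0.954 -2.619 3.026
v 1.137 -2.558 1.388
v 0.769 -2.952 2.894
v 1.109 -2.945 1.279
v 0.741 -3.34 2.785
v 1.243 -3.32 1.214
v 0.874 -3.715 2.72
v 1.515 -3.617 1.202
v 1.146 -4.012 2.708
v 1.878 -3.786 1.247
v 1.51 -4.181 2.753
v 2.271 -3.797 1.34
v 1.902 -4.192 2.846
v 2.624 -3.648 1.465
v 2.255 -4.043 2.971
f 2 1 5
f 2 5 3
f 3 5 6
f 3 6 4
f 5 1 7
f 5 7 6
f 6 7 8
f 6 8 4
f 7 1 9
f 7 9 8
f 8 9 10
f 8 10 4
f 9 1 11
f 9 11 10
f 10 11 12
f 10 12 4
f 11 1 13
f 11 13 12
f 12 13 14
f 12 14 4
f 13 1 15
f 13 15 14
f 14 15 16
f 14 16 4
f 15 1 17
f 15 17 16
f 16 17 18
f 16 18 4
f 17 1 19
f 17 19 18
f 18 19 20
f 18 20 4
f 19 1 2
f 19 2 20
f 20 2 3
f 20 3 4
f 22 21 25
f 22 25 23
f 23 25 26
f 23 26 24
f 25 21 27
f 25 27 26
f 26 27 28
f 26 28 24
f 27 21 29
f 27 29 28
f 28 29 30
f 28 30 24
f 29 21 31
f 29 31 30
f 30 31 32
f 30 32 24
f 31 21 33
f 31 33 32
f 32 33 34
f 32 34 24
f 33 21 35
f 33 35 34
f 34 35 36
f 34 36 24
f 35 21 37
f 35 37 36
f 36 37 38
f 36 38 24
f 37 21 39
f 37 39 38
f 38 39 40
f 38 40 24
f 39 21 41
f 39 41 40
f 40 41 42
f 40 42 24
f 41 21 43
f 41 43 42
f 42 43 44
f 42 44 24
f 43 21 45
f 43 45 44
f 44 45 46
f 44 46 24
f 45 21 22
f 45 22 46
f 46 22 23
f 46 23 24
f 48 47 50
f 48 50 49
f 50 47 51
f 50 51 49
f 51 47 52
f 51 52 49
f 52 47 53
f 52 53 49
f 53 47 54
f 53 54 49
f 54 47 55
f 54 55 49
f 55 47 56
f 55 56 49
f 56 47 57
f 56 57 49
f 57 47 58
f 57 58 49
f 58 47 59
f 58 59 49
f 59 47 60
f 59 60 49
f 60 47 61
f 60 61 49
f 61 47 62
f 61 62 49
f 62 47 63
f 62 63 49
f 63 47 48
f 63 48 49
f 64 75 69
f 64 69 65
f 64 65 71
f 64 71 74
f 64 74 75
f 65 69 73
f 69 75 68
f 75 74 66
f 74 71 70
f 71 65 72
f 67 73 68
f 67 68 66
f 67 66 70
f 67 70 72
f 67 72 73
f 68 73 69
f 66 68 75
f 70 66 74
f 72 70 71
f 73 72 65
f 77 76 80
f 77 80 78
f 78 80 81
f 78 81 79
f 80 76 82
f 80 82 81
f 81 82 83
f 81 83 79
f 82 76 84
f 82 84 83
f 83 84 85
f 83 85 79
f 84 76 86
f 84 86 85
f 85 86 87
f 85 87 79
f 86 76 88
f 86 88 87
f 87 88 89
f 87 89 79
f 88 76 90
f 88 90 89
f 89 90 91
f 89 91 79
f 90 76 92
f 90 92 91
f 91 92 93
f 91 93 79
f 92 76 94
f 92 94 93
f 93 94 95
f 93 95 79
f 94 76 96
f 94 96 95
f 95 96 97
f 95 97 79
f 96 76 98
f 96 98 97
f 97 98 99
f 97 99 79
f 98 76 100
f 98 100 99
f 99 100 101
f 99 101 79
f 100 76 102
f 100 102 101
f 101 102 103
f 101 103 79
f 102 76 104
f 102 104 103
f 103 104 105
f 103 105 79
f 104 76 106
f 104 106 105
f 105 106 107
f 105 107 79
f 106 76 77
f 106 77 107
f 107 77 78
f 107 78 79



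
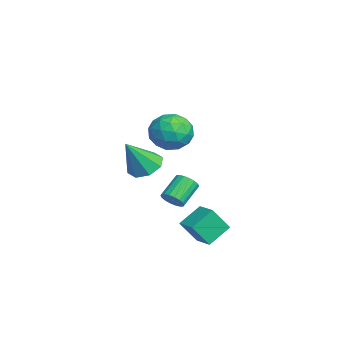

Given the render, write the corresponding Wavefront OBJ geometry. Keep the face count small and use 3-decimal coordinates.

v -3.302 -0.627 0.089
v -2.363 -0.495 -0.161
v -2.698 -1.613 1.831
v -2.633 0.07 0.252
v -3.294 0.227 0.57
v -3.959 -0.117 0.606
v -4.24 -0.759 0.339
v -3.97 -1.325 -0.074
v -3.309 -1.481 -0.391
v -2.644 -1.138 -0.427
v -2.844 0.635 -2.144
v -2.354 0.69 -1.705
v -3.206 1.5 -0.857
v -3.696 1.445 -1.296
v -2.31 0.921 -1.881
v -3.162 1.731 -1.033
v -2.372 1.095 -2.11
v -3.224 1.905 -1.261
v -2.527 1.178 -2.345
v -3.379 1.988 -1.496
v -2.745 1.154 -2.54
v -3.597 1.964 -1.692
v -2.983 1.026 -2.657
v -3.835 1.837 -1.809
v -3.193 0.822 -2.673
v -4.045 1.632 -1.824
v -3.334 0.58 -2.583
v -4.186 1.39 -1.735
v -3.378 0.349 -2.407
v -4.23 1.159 -1.559
v -3.316 0.175 -2.179
v -4.168 0.985 -1.33
v -3.161 0.092 -1.944
v -4.013 0.902 -1.095
v -2.943 0.116 -1.748
v -3.795 0.926 -0.9
v -2.705 0.243 -1.631
v -3.557 1.054 -0.783
v -2.495 0.448 -1.616
v -3.347 1.258 -0.767
v 0.544 1.166 4.198
v 1.212 0.491 3.594
v -0.852 0.029 3.926
v -0.184 -0.646 3.322
v -0.028 -0.546 4.432
v 0.834 0.156 4.6
v -0.474 0.364 2.92
v 0.388 1.066 3.088
v 0.582 -0.005 2.805
v 0.858 -0.567 3.739
v -0.498 1.087 3.781
v -0.222 0.525 4.715
v 1 0.928 3.92
v -0.64 -0.408 3.6
v -0.549 -0.35 4.252
v -0.156 -0.746 3.898
v 0.779 0.732 4.511
v 1.171 0.335 4.156
v 0.442 -0.275 4.649
v -0.811 0.185 3.364
v -0.419 -0.212 3.009
v 0.516 1.266 3.622
v 0.909 0.87 3.268
v -0.082 0.795 2.871
v 1.023 0.24 3.101
v 0.203 -0.428 2.941
v 0.032 0.165 2.705
v 0.539 0.578 2.803
v 1.185 -0.091 3.65
v 0.365 -0.759 3.491
v 0.456 -0.7 4.143
v 0.963 -0.287 4.242
v 0.815 -0.382 3.186
v -0.005 1.279 4.029
v -0.825 0.611 3.87
v -0.603 0.807 3.278
v -0.096 1.22 3.377
v 0.157 0.948 4.579
v -0.663 0.28 4.419
v -0.179 -0.058 4.717
v 0.328 0.355 4.815
v -0.455 0.902 4.334
v 0.226 2.42 -2.262
v 0.335 1.588 -1.043
v 1.235 2.877 -2.041
v 1.345 2.045 -0.822
v 0.855 1.395 -3.018
v 0.965 0.563 -1.799
v 1.865 1.852 -2.797
v 1.974 1.02 -1.578
f 2 1 4
f 2 4 3
f 4 1 5
f 4 5 3
f 5 1 6
f 5 6 3
f 6 1 7
f 6 7 3
f 7 1 8
f 7 8 3
f 8 1 9
f 8 9 3
f 9 1 10
f 9 10 3
f 10 1 2
f 10 2 3
f 12 11 15
f 12 15 13
f 13 15 16
f 13 16 14
f 15 11 17
f 15 17 16
f 16 17 18
f 16 18 14
f 17 11 19
f 17 19 18
f 18 19 20
f 18 20 14
f 19 11 21
f 19 21 20
f 20 21 22
f 20 22 14
f 21 11 23
f 21 23 22
f 22 23 24
f 22 24 14
f 23 11 25
f 23 25 24
f 24 25 26
f 24 26 14
f 25 11 27
f 25 27 26
f 26 27 28
f 26 28 14
f 27 11 29
f 27 29 28
f 28 29 30
f 28 30 14
f 29 11 31
f 29 31 30
f 30 31 32
f 30 32 14
f 31 11 33
f 31 33 32
f 32 33 34
f 32 34 14
f 33 11 35
f 33 35 34
f 34 35 36
f 34 36 14
f 35 11 37
f 35 37 36
f 36 37 38
f 36 38 14
f 37 11 39
f 37 39 38
f 38 39 40
f 38 40 14
f 39 11 12
f 39 12 40
f 40 12 13
f 40 13 14
f 41 78 57
f 78 52 81
f 57 81 46
f 78 81 57
f 41 57 53
f 57 46 58
f 53 58 42
f 57 58 53
f 41 53 62
f 53 42 63
f 62 63 48
f 53 63 62
f 41 62 74
f 62 48 77
f 74 77 51
f 62 77 74
f 41 74 78
f 74 51 82
f 78 82 52
f 74 82 78
f 42 58 69
f 58 46 72
f 69 72 50
f 58 72 69
f 46 81 59
f 81 52 80
f 59 80 45
f 81 80 59
f 52 82 79
f 82 51 75
f 79 75 43
f 82 75 79
f 51 77 76
f 77 48 64
f 76 64 47
f 77 64 76
f 48 63 68
f 63 42 65
f 68 65 49
f 63 65 68
f 44 70 56
f 70 50 71
f 56 71 45
f 70 71 56
f 44 56 54
f 56 45 55
f 54 55 43
f 56 55 54
f 44 54 61
f 54 43 60
f 61 60 47
f 54 60 61
f 44 61 66
f 61 47 67
f 66 67 49
f 61 67 66
f 44 66 70
f 66 49 73
f 70 73 50
f 66 73 70
f 45 71 59
f 71 50 72
f 59 72 46
f 71 72 59
f 43 55 79
f 55 45 80
f 79 80 52
f 55 80 79
f 47 60 76
f 60 43 75
f 76 75 51
f 60 75 76
f 49 67 68
f 67 47 64
f 68 64 48
f 67 64 68
f 50 73 69
f 73 49 65
f 69 65 42
f 73 65 69
f 84 86 83
f 87 84 83
f 83 86 85
f 85 87 83
f 84 90 86
f 88 84 87
f 88 90 84
f 86 90 85
f 89 87 85
f 85 90 89
f 89 88 87
f 90 88 89



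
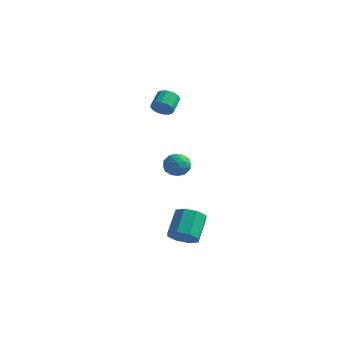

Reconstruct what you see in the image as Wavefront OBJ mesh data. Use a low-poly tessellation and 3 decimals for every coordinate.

v -0.847 3.753 -0.729
v -0.444 3.104 -1.054
v -2.016 3.236 -1.146
v -1.613 2.587 -1.471
v -1.653 2.68 -0.647
v -0.931 3 -0.389
v -1.529 3.34 -1.811
v -0.807 3.66 -1.553
v -0.865 2.849 -1.723
v -0.942 2.441 -1.003
v -1.518 3.899 -1.197
v -1.595 3.491 -0.477
v -0.543 3.474 -0.855
v -1.917 2.866 -1.345
v -1.941 2.921 -0.861
v -1.703 2.539 -1.052
v -0.829 3.413 -0.464
v -0.592 3.031 -0.655
v -1.303 2.782 -0.416
v -1.868 3.309 -1.545
v -1.631 2.927 -1.736
v -0.757 3.801 -1.148
v -0.519 3.419 -1.339
v -1.157 3.558 -1.784
v -0.554 2.942 -1.439
v -1.241 2.638 -1.684
v -1.192 3.081 -1.884
v -0.767 3.269 -1.732
v -0.599 2.702 -1.016
v -1.286 2.399 -1.261
v -1.309 2.454 -0.777
v -0.885 2.641 -0.625
v -0.846 2.552 -1.409
v -1.174 3.941 -0.939
v -1.861 3.638 -1.184
v -1.575 3.699 -1.575
v -1.151 3.886 -1.423
v -1.219 3.702 -0.516
v -1.906 3.398 -0.761
v -1.693 3.071 -0.468
v -1.268 3.259 -0.316
v -1.614 3.788 -0.791
v -2.28 3.247 2.891
v -1.812 3.085 3.357
v -2.052 3.99 3.914
v -2.52 4.153 3.449
v -1.64 3.278 3.118
v -1.88 4.183 3.675
v -1.639 3.462 2.818
v -1.879 4.368 3.376
v -1.81 3.589 2.538
v -2.05 4.495 3.096
v -2.107 3.625 2.353
v -2.347 4.53 2.91
v -2.451 3.559 2.312
v -2.691 4.464 2.869
v -2.748 3.41 2.426
v -2.988 4.315 2.983
v -2.92 3.217 2.665
v -3.16 4.122 3.222
v -2.921 3.032 2.964
v -3.161 3.938 3.522
v -2.75 2.905 3.244
v -2.99 3.811 3.802
v -2.453 2.87 3.43
v -2.693 3.775 3.987
v -2.109 2.936 3.471
v -2.349 3.841 4.028
v 1.958 -0.696 -4.249
v 2.551 -0.148 -4.647
v 2.196 1.063 -3.508
v 1.602 0.516 -3.111
v 1.918 -0.086 -4.91
v 1.563 1.125 -3.771
v 1.308 -0.381 -4.787
v 0.953 0.83 -3.648
v 1.078 -0.86 -4.349
v 0.723 0.351 -3.21
v 1.364 -1.243 -3.852
v 1.009 -0.032 -2.713
v 1.997 -1.305 -3.589
v 1.642 -0.094 -2.45
v 2.607 -1.01 -3.712
v 2.252 0.201 -2.573
v 2.837 -0.531 -4.15
v 2.482 0.68 -3.011
f 1 38 17
f 38 12 41
f 17 41 6
f 38 41 17
f 1 17 13
f 17 6 18
f 13 18 2
f 17 18 13
f 1 13 22
f 13 2 23
f 22 23 8
f 13 23 22
f 1 22 34
f 22 8 37
f 34 37 11
f 22 37 34
f 1 34 38
f 34 11 42
f 38 42 12
f 34 42 38
f 2 18 29
f 18 6 32
f 29 32 10
f 18 32 29
f 6 41 19
f 41 12 40
f 19 40 5
f 41 40 19
f 12 42 39
f 42 11 35
f 39 35 3
f 42 35 39
f 11 37 36
f 37 8 24
f 36 24 7
f 37 24 36
f 8 23 28
f 23 2 25
f 28 25 9
f 23 25 28
f 4 30 16
f 30 10 31
f 16 31 5
f 30 31 16
f 4 16 14
f 16 5 15
f 14 15 3
f 16 15 14
f 4 14 21
f 14 3 20
f 21 20 7
f 14 20 21
f 4 21 26
f 21 7 27
f 26 27 9
f 21 27 26
f 4 26 30
f 26 9 33
f 30 33 10
f 26 33 30
f 5 31 19
f 31 10 32
f 19 32 6
f 31 32 19
f 3 15 39
f 15 5 40
f 39 40 12
f 15 40 39
f 7 20 36
f 20 3 35
f 36 35 11
f 20 35 36
f 9 27 28
f 27 7 24
f 28 24 8
f 27 24 28
f 10 33 29
f 33 9 25
f 29 25 2
f 33 25 29
f 44 43 47
f 44 47 45
f 45 47 48
f 45 48 46
f 47 43 49
f 47 49 48
f 48 49 50
f 48 50 46
f 49 43 51
f 49 51 50
f 50 51 52
f 50 52 46
f 51 43 53
f 51 53 52
f 52 53 54
f 52 54 46
f 53 43 55
f 53 55 54
f 54 55 56
f 54 56 46
f 55 43 57
f 55 57 56
f 56 57 58
f 56 58 46
f 57 43 59
f 57 59 58
f 58 59 60
f 58 60 46
f 59 43 61
f 59 61 60
f 60 61 62
f 60 62 46
f 61 43 63
f 61 63 62
f 62 63 64
f 62 64 46
f 63 43 65
f 63 65 64
f 64 65 66
f 64 66 46
f 65 43 67
f 65 67 66
f 66 67 68
f 66 68 46
f 67 43 44
f 67 44 68
f 68 44 45
f 68 45 46
f 70 69 73
f 70 73 71
f 71 73 74
f 71 74 72
f 73 69 75
f 73 75 74
f 74 75 76
f 74 76 72
f 75 69 77
f 75 77 76
f 76 77 78
f 76 78 72
f 77 69 79
f 77 79 78
f 78 79 80
f 78 80 72
f 79 69 81
f 79 81 80
f 80 81 82
f 80 82 72
f 81 69 83
f 81 83 82
f 82 83 84
f 82 84 72
f 83 69 85
f 83 85 84
f 84 85 86
f 84 86 72
f 85 69 70
f 85 70 86
f 86 70 71
f 86 71 72



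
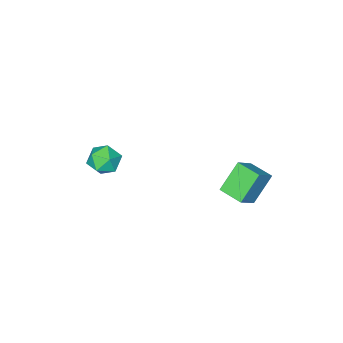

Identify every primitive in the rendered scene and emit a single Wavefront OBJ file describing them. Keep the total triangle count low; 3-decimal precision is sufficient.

v -0.149 1.975 -1.856
v 0.834 2.148 -1.023
v -0.273 3.194 -1.963
v 0.71 3.367 -1.13
v 0.93 1.973 -3.13
v 1.913 2.146 -2.297
v 0.806 3.192 -3.237
v 1.789 3.365 -2.404
v 3.946 -2.558 -3.057
v 4.694 -2.985 -2.82
v 3.166 -3.715 -2.68
v 3.914 -4.142 -2.443
v 3.626 -3.446 -1.962
v 4.108 -2.731 -2.195
v 3.752 -3.969 -3.305
v 4.234 -3.254 -3.538
v 4.574 -3.857 -2.973
v 4.496 -3.534 -2.144
v 3.364 -3.166 -3.356
v 3.286 -2.843 -2.527
f 2 4 1
f 5 2 1
f 1 4 3
f 3 5 1
f 2 8 4
f 6 2 5
f 6 8 2
f 4 8 3
f 7 5 3
f 3 8 7
f 7 6 5
f 8 6 7
f 9 20 14
f 9 14 10
f 9 10 16
f 9 16 19
f 9 19 20
f 10 14 18
f 14 20 13
f 20 19 11
f 19 16 15
f 16 10 17
f 12 18 13
f 12 13 11
f 12 11 15
f 12 15 17
f 12 17 18
f 13 18 14
f 11 13 20
f 15 11 19
f 17 15 16
f 18 17 10



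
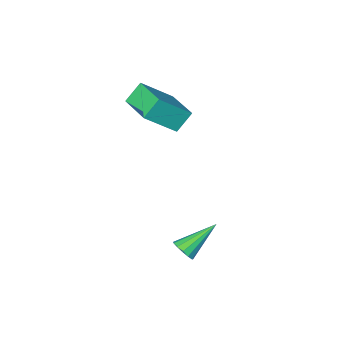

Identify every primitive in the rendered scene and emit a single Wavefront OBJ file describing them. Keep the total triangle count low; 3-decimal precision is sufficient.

v -4.712 -4.707 1.313
v -3.372 -4.983 2.483
v -4.549 -2.9 1.553
v -3.209 -3.176 2.723
v -3.991 -4.664 0.497
v -2.651 -4.94 1.667
v -3.828 -2.857 0.737
v -2.488 -3.133 1.907
v -2.149 0.524 -3.44
v -1.834 0.608 -2.985
v -3.631 0.556 -2.42
v -1.905 0.894 -3.098
v -2.054 1.062 -3.32
v -2.233 1.059 -3.579
v -2.385 0.887 -3.795
v -2.462 0.599 -3.898
v -2.44 0.287 -3.856
v -2.325 0.05 -3.681
v -2.154 -0.036 -3.43
v -1.982 0.055 -3.182
v -1.862 0.295 -3.016
f 2 4 1
f 5 2 1
f 1 4 3
f 3 5 1
f 2 8 4
f 6 2 5
f 6 8 2
f 4 8 3
f 7 5 3
f 3 8 7
f 7 6 5
f 8 6 7
f 10 9 12
f 10 12 11
f 12 9 13
f 12 13 11
f 13 9 14
f 13 14 11
f 14 9 15
f 14 15 11
f 15 9 16
f 15 16 11
f 16 9 17
f 16 17 11
f 17 9 18
f 17 18 11
f 18 9 19
f 18 19 11
f 19 9 20
f 19 20 11
f 20 9 21
f 20 21 11
f 21 9 10
f 21 10 11



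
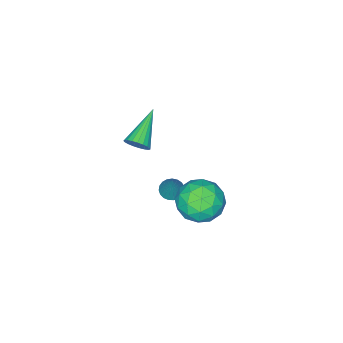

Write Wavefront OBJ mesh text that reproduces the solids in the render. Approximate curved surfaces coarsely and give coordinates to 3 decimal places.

v -0.551 1.037 1.442
v -0.091 1.264 1.193
v 0.011 1.563 2.958
v -0.244 1.444 1.187
v -0.45 1.555 1.225
v -0.674 1.575 1.301
v -0.876 1.503 1.401
v -1.022 1.35 1.508
v -1.087 1.143 1.604
v -1.059 0.918 1.671
v -0.942 0.713 1.7
v -0.759 0.564 1.683
v -0.539 0.497 1.625
v -0.321 0.524 1.535
v -0.143 0.639 1.429
v -0.035 0.823 1.326
v -0.017 1.044 1.242
v -1.743 -2.156 1.564
v -1.375 -2.395 2.044
v -3.457 -2.724 2.596
v -1.412 -2.139 2.123
v -1.506 -1.886 2.106
v -1.641 -1.68 1.995
v -1.794 -1.556 1.809
v -1.938 -1.536 1.581
v -2.048 -1.624 1.35
v -2.105 -1.803 1.156
v -2.1 -2.043 1.033
v -2.033 -2.303 1.001
v -1.915 -2.538 1.067
v -1.768 -2.706 1.219
v -1.617 -2.78 1.43
v -1.487 -2.745 1.665
v -1.402 -2.609 1.882
v -0.682 3.268 3.171
v -0.208 3.754 4.095
v 0.968 3.266 2.325
v 1.442 3.752 3.249
v 1.068 2.669 3.298
v 0.049 2.671 3.821
v 0.711 4.349 2.599
v -0.308 4.351 3.122
v 0.653 4.422 3.741
v 0.874 3.384 4.173
v -0.114 3.636 2.247
v 0.107 2.598 2.679
v -0.59 3.511 3.708
v 1.35 3.509 2.712
v 1.13 2.873 2.742
v 1.409 3.158 3.285
v -0.439 2.875 3.547
v -0.16 3.16 4.09
v 0.59 2.523 3.621
v 0.92 3.86 2.33
v 1.199 4.145 2.873
v -0.649 3.862 3.135
v -0.37 4.147 3.678
v 0.17 4.497 2.799
v 0.195 4.189 4.042
v 1.165 4.188 3.545
v 0.736 4.539 3.163
v 0.136 4.54 3.47
v 0.325 3.579 4.296
v 1.295 3.578 3.799
v 1.075 2.942 3.828
v 0.476 2.942 4.136
v 0.831 3.972 4.088
v -0.535 3.442 2.621
v 0.435 3.441 2.124
v 0.284 4.078 2.284
v -0.315 4.078 2.592
v -0.405 2.832 2.875
v 0.565 2.831 2.378
v 0.624 2.48 2.95
v 0.024 2.481 3.257
v -0.071 3.048 2.332
f 2 1 4
f 2 4 3
f 4 1 5
f 4 5 3
f 5 1 6
f 5 6 3
f 6 1 7
f 6 7 3
f 7 1 8
f 7 8 3
f 8 1 9
f 8 9 3
f 9 1 10
f 9 10 3
f 10 1 11
f 10 11 3
f 11 1 12
f 11 12 3
f 12 1 13
f 12 13 3
f 13 1 14
f 13 14 3
f 14 1 15
f 14 15 3
f 15 1 16
f 15 16 3
f 16 1 17
f 16 17 3
f 17 1 2
f 17 2 3
f 19 18 21
f 19 21 20
f 21 18 22
f 21 22 20
f 22 18 23
f 22 23 20
f 23 18 24
f 23 24 20
f 24 18 25
f 24 25 20
f 25 18 26
f 25 26 20
f 26 18 27
f 26 27 20
f 27 18 28
f 27 28 20
f 28 18 29
f 28 29 20
f 29 18 30
f 29 30 20
f 30 18 31
f 30 31 20
f 31 18 32
f 31 32 20
f 32 18 33
f 32 33 20
f 33 18 34
f 33 34 20
f 34 18 19
f 34 19 20
f 35 72 51
f 72 46 75
f 51 75 40
f 72 75 51
f 35 51 47
f 51 40 52
f 47 52 36
f 51 52 47
f 35 47 56
f 47 36 57
f 56 57 42
f 47 57 56
f 35 56 68
f 56 42 71
f 68 71 45
f 56 71 68
f 35 68 72
f 68 45 76
f 72 76 46
f 68 76 72
f 36 52 63
f 52 40 66
f 63 66 44
f 52 66 63
f 40 75 53
f 75 46 74
f 53 74 39
f 75 74 53
f 46 76 73
f 76 45 69
f 73 69 37
f 76 69 73
f 45 71 70
f 71 42 58
f 70 58 41
f 71 58 70
f 42 57 62
f 57 36 59
f 62 59 43
f 57 59 62
f 38 64 50
f 64 44 65
f 50 65 39
f 64 65 50
f 38 50 48
f 50 39 49
f 48 49 37
f 50 49 48
f 38 48 55
f 48 37 54
f 55 54 41
f 48 54 55
f 38 55 60
f 55 41 61
f 60 61 43
f 55 61 60
f 38 60 64
f 60 43 67
f 64 67 44
f 60 67 64
f 39 65 53
f 65 44 66
f 53 66 40
f 65 66 53
f 37 49 73
f 49 39 74
f 73 74 46
f 49 74 73
f 41 54 70
f 54 37 69
f 70 69 45
f 54 69 70
f 43 61 62
f 61 41 58
f 62 58 42
f 61 58 62
f 44 67 63
f 67 43 59
f 63 59 36
f 67 59 63



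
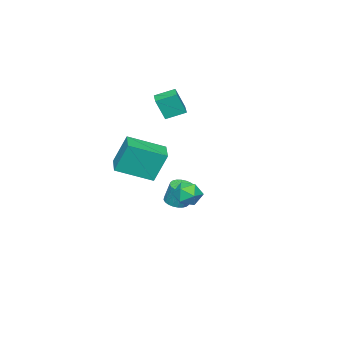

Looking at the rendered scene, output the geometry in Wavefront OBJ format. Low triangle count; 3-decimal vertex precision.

v -2.681 -3.176 2.269
v -2.375 -3.502 3.394
v -3.278 -2.416 2.653
v -2.972 -2.742 3.777
v -1.988 -2.618 2.243
v -1.682 -2.944 3.367
v -2.585 -1.858 2.626
v -2.279 -2.184 3.751
v 0.778 1.252 -0.46
v 1.478 1.238 -0.316
v 0.782 0.102 -0.584
v 1.482 0.088 -0.44
v 1.014 0.253 0.075
v 1.012 0.964 0.152
v 1.248 0.376 -1.052
v 1.246 1.087 -0.975
v 1.769 0.697 -0.681
v 1.624 0.621 0.015
v 0.636 0.719 -0.915
v 0.491 0.643 -0.219
v 1.483 -2.995 0.769
v 1.173 -2.473 2.26
v 0.412 -1.667 0.081
v 0.101 -1.145 1.571
v 2.439 -2.255 0.709
v 2.128 -1.733 2.199
v 1.367 -0.927 0.02
v 1.057 -0.405 1.511
v -3.108 -2.773 -3.41
v -2.656 -2.388 -3.547
v -2.639 -2.021 -2.468
v -3.092 -2.407 -2.33
v -2.847 -2.253 -3.591
v -2.83 -1.886 -2.511
v -3.077 -2.197 -3.606
v -3.061 -1.83 -2.527
v -3.313 -2.228 -3.592
v -3.296 -1.861 -2.513
v -3.517 -2.343 -3.55
v -3.501 -1.976 -2.47
v -3.659 -2.523 -3.486
v -3.643 -2.156 -2.407
v -3.717 -2.741 -3.411
v -3.701 -2.374 -2.332
v -3.683 -2.965 -3.336
v -3.666 -2.598 -2.257
v -3.561 -3.159 -3.272
v -3.544 -2.792 -2.193
v -3.37 -3.294 -3.229
v -3.353 -2.927 -2.149
v -3.139 -3.35 -3.213
v -3.123 -2.983 -2.134
v -2.904 -3.319 -3.227
v -2.887 -2.952 -2.148
v -2.699 -3.204 -3.27
v -2.683 -2.837 -2.19
v -2.557 -3.024 -3.333
v -2.541 -2.657 -2.254
v -2.499 -2.806 -3.408
v -2.483 -2.439 -2.329
v -2.534 -2.582 -3.483
v -2.517 -2.215 -2.404
f 2 4 1
f 5 2 1
f 1 4 3
f 3 5 1
f 2 8 4
f 6 2 5
f 6 8 2
f 4 8 3
f 7 5 3
f 3 8 7
f 7 6 5
f 8 6 7
f 9 20 14
f 9 14 10
f 9 10 16
f 9 16 19
f 9 19 20
f 10 14 18
f 14 20 13
f 20 19 11
f 19 16 15
f 16 10 17
f 12 18 13
f 12 13 11
f 12 11 15
f 12 15 17
f 12 17 18
f 13 18 14
f 11 13 20
f 15 11 19
f 17 15 16
f 18 17 10
f 22 24 21
f 25 22 21
f 21 24 23
f 23 25 21
f 22 28 24
f 26 22 25
f 26 28 22
f 24 28 23
f 27 25 23
f 23 28 27
f 27 26 25
f 28 26 27
f 30 29 33
f 30 33 31
f 31 33 34
f 31 34 32
f 33 29 35
f 33 35 34
f 34 35 36
f 34 36 32
f 35 29 37
f 35 37 36
f 36 37 38
f 36 38 32
f 37 29 39
f 37 39 38
f 38 39 40
f 38 40 32
f 39 29 41
f 39 41 40
f 40 41 42
f 40 42 32
f 41 29 43
f 41 43 42
f 42 43 44
f 42 44 32
f 43 29 45
f 43 45 44
f 44 45 46
f 44 46 32
f 45 29 47
f 45 47 46
f 46 47 48
f 46 48 32
f 47 29 49
f 47 49 48
f 48 49 50
f 48 50 32
f 49 29 51
f 49 51 50
f 50 51 52
f 50 52 32
f 51 29 53
f 51 53 52
f 52 53 54
f 52 54 32
f 53 29 55
f 53 55 54
f 54 55 56
f 54 56 32
f 55 29 57
f 55 57 56
f 56 57 58
f 56 58 32
f 57 29 59
f 57 59 58
f 58 59 60
f 58 60 32
f 59 29 61
f 59 61 60
f 60 61 62
f 60 62 32
f 61 29 30
f 61 30 62
f 62 30 31
f 62 31 32



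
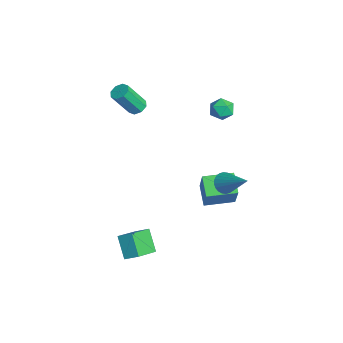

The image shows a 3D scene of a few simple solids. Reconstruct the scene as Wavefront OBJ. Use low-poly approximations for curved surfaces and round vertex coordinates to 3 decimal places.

v 0.695 1.33 -3.769
v -0.369 1.408 -3.062
v 0.869 2.969 -3.689
v -0.195 3.047 -2.982
v 1.895 1.113 -1.938
v 0.831 1.191 -1.231
v 2.069 2.752 -1.858
v 1.005 2.83 -1.151
v -3.484 -1.115 1.443
v -3.037 -1.399 1.235
v -2.948 -2.37 2.748
v -3.396 -2.085 2.957
v -2.919 -1.042 1.457
v -2.83 -2.013 2.97
v -3.133 -0.728 1.671
v -3.044 -1.699 3.184
v -3.552 -0.64 1.752
v -3.463 -1.611 3.265
v -3.932 -0.83 1.652
v -3.843 -1.801 3.165
v -4.05 -1.187 1.43
v -3.961 -2.158 2.943
v -3.836 -1.501 1.216
v -3.747 -2.472 2.729
v -3.417 -1.589 1.135
v -3.328 -2.56 2.648
v 3.17 -3.827 -2.847
v 3.581 -3.198 -2.408
v 2.239 -2.707 -3.58
v 2.65 -2.079 -3.141
v 4.11 -3.721 -3.879
v 4.521 -3.093 -3.44
v 3.179 -2.602 -4.612
v 3.59 -1.973 -4.173
v 1.855 2.093 -1.091
v 2.299 2.036 -1.576
v 3.265 2.847 0.111
v 2.209 2.273 -1.619
v 2.065 2.483 -1.581
v 1.888 2.634 -1.469
v 1.707 2.702 -1.299
v 1.548 2.678 -1.098
v 1.436 2.564 -0.895
v 1.388 2.379 -0.723
v 1.411 2.15 -0.606
v 1.502 1.913 -0.564
v 1.646 1.703 -0.602
v 1.822 1.553 -0.714
v 2.004 1.485 -0.884
v 2.162 1.509 -1.085
v 2.274 1.622 -1.287
v 2.322 1.808 -1.46
v -2.377 3.768 1.573
v -1.791 3.583 1.148
v -2.829 2.657 1.432
v -2.243 2.472 1.007
v -2.151 2.593 1.738
v -1.872 3.28 1.825
v -2.748 2.96 0.755
v -2.469 3.647 0.842
v -2.021 3.084 0.643
v -1.652 2.857 1.25
v -2.968 3.383 1.33
v -2.599 3.156 1.937
f 2 4 1
f 5 2 1
f 1 4 3
f 3 5 1
f 2 8 4
f 6 2 5
f 6 8 2
f 4 8 3
f 7 5 3
f 3 8 7
f 7 6 5
f 8 6 7
f 10 9 13
f 10 13 11
f 11 13 14
f 11 14 12
f 13 9 15
f 13 15 14
f 14 15 16
f 14 16 12
f 15 9 17
f 15 17 16
f 16 17 18
f 16 18 12
f 17 9 19
f 17 19 18
f 18 19 20
f 18 20 12
f 19 9 21
f 19 21 20
f 20 21 22
f 20 22 12
f 21 9 23
f 21 23 22
f 22 23 24
f 22 24 12
f 23 9 25
f 23 25 24
f 24 25 26
f 24 26 12
f 25 9 10
f 25 10 26
f 26 10 11
f 26 11 12
f 28 30 27
f 31 28 27
f 27 30 29
f 29 31 27
f 28 34 30
f 32 28 31
f 32 34 28
f 30 34 29
f 33 31 29
f 29 34 33
f 33 32 31
f 34 32 33
f 36 35 38
f 36 38 37
f 38 35 39
f 38 39 37
f 39 35 40
f 39 40 37
f 40 35 41
f 40 41 37
f 41 35 42
f 41 42 37
f 42 35 43
f 42 43 37
f 43 35 44
f 43 44 37
f 44 35 45
f 44 45 37
f 45 35 46
f 45 46 37
f 46 35 47
f 46 47 37
f 47 35 48
f 47 48 37
f 48 35 49
f 48 49 37
f 49 35 50
f 49 50 37
f 50 35 51
f 50 51 37
f 51 35 52
f 51 52 37
f 52 35 36
f 52 36 37
f 53 64 58
f 53 58 54
f 53 54 60
f 53 60 63
f 53 63 64
f 54 58 62
f 58 64 57
f 64 63 55
f 63 60 59
f 60 54 61
f 56 62 57
f 56 57 55
f 56 55 59
f 56 59 61
f 56 61 62
f 57 62 58
f 55 57 64
f 59 55 63
f 61 59 60
f 62 61 54

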